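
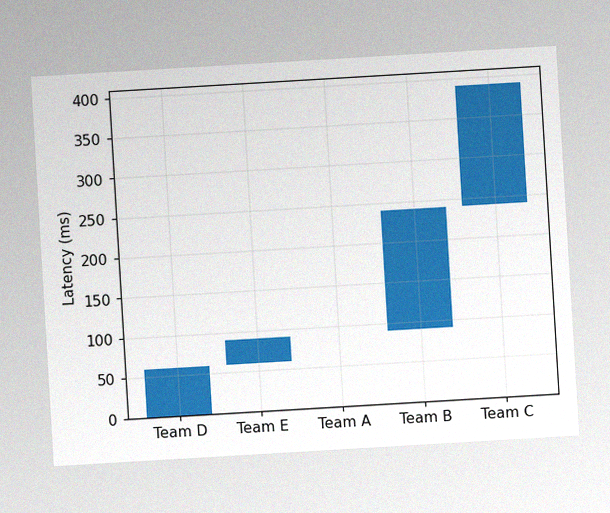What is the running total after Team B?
The chart is tilted about 3° counter-clockwise, with some photo noise. After Team B the running total reaches 240ms.

240ms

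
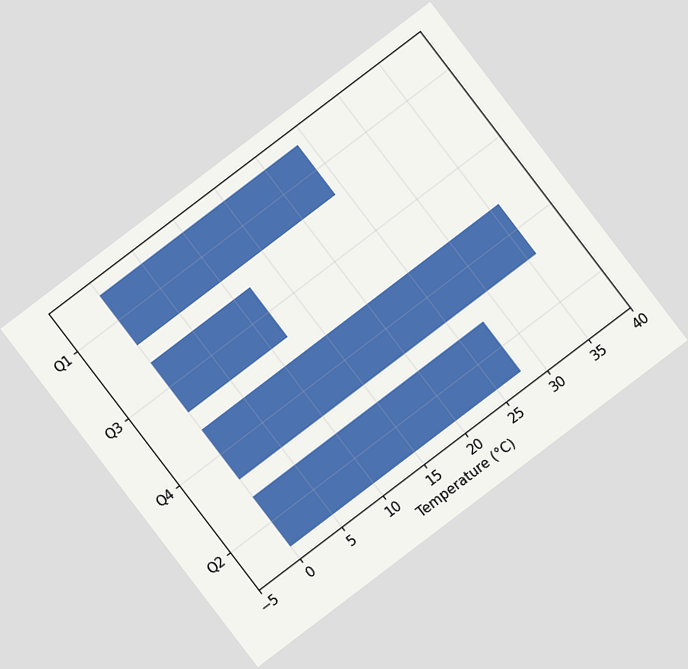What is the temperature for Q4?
36°C

The chart is tilted about 37° counter-clockwise. Reading along the chart's x-axis, the Q4 bar reaches 36°C.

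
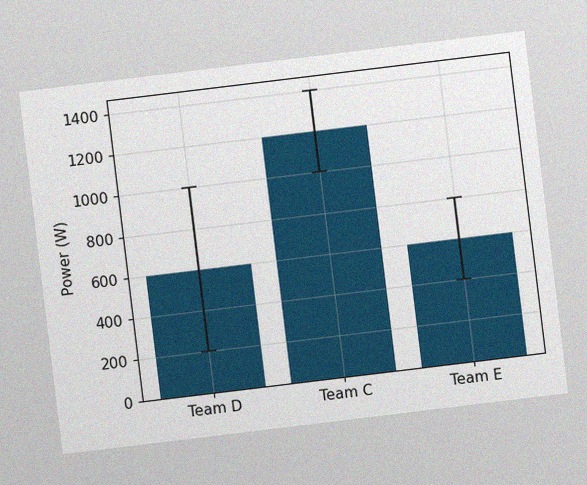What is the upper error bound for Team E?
800W

The chart is tilted about 7° counter-clockwise, with some photo noise. The Team E bar's upper whisker reaches 800W.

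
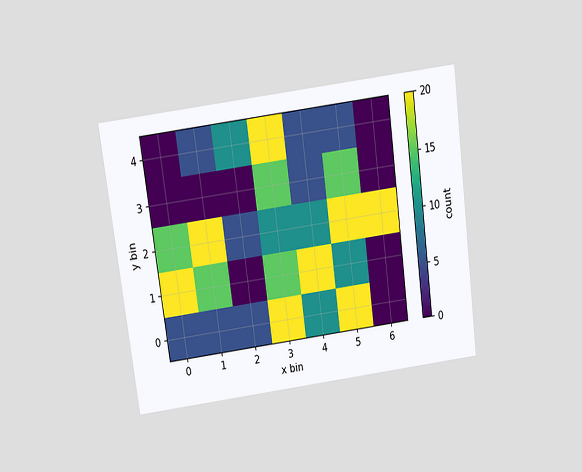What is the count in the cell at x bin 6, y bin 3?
The chart is tilted about 8° counter-clockwise and viewed slightly from above. Matching the cell (6, 3) against the colorbar gives 0.

0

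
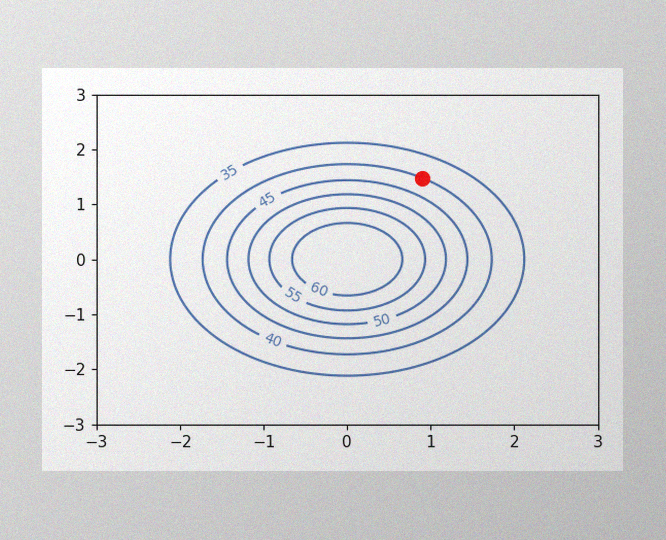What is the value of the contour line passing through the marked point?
40

The image has some photo noise and uneven lighting. The marked point sits on the contour labelled 40.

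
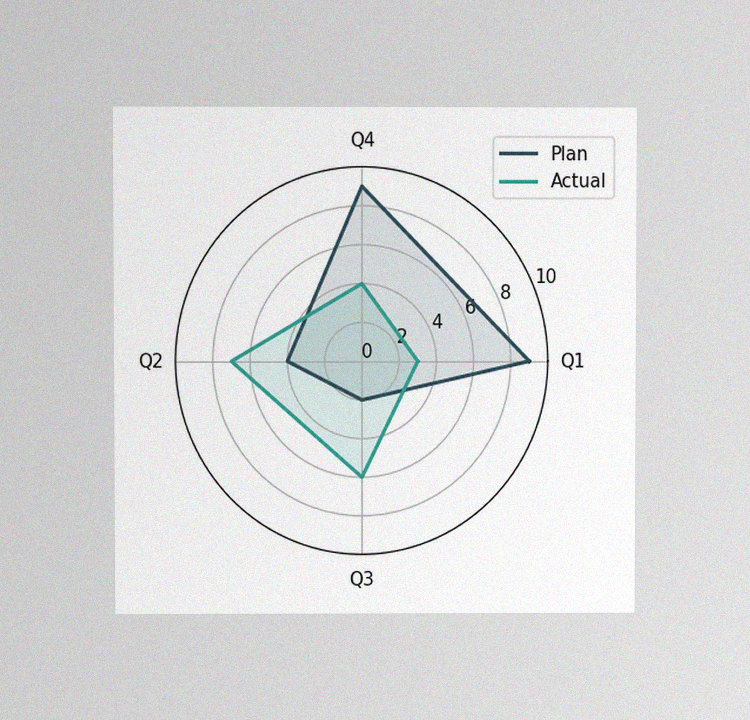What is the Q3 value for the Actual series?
6

The chart is viewed at a slight angle, with some photo noise. On the Q3 axis, Actual reaches 6.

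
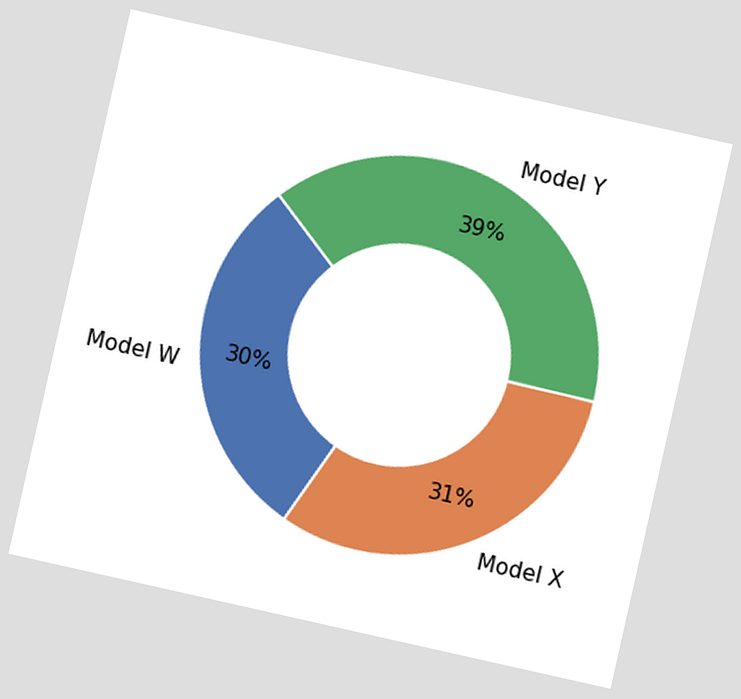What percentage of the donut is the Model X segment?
31%

The chart is tilted about 13° clockwise. The Model X segment takes up 31% of the ring.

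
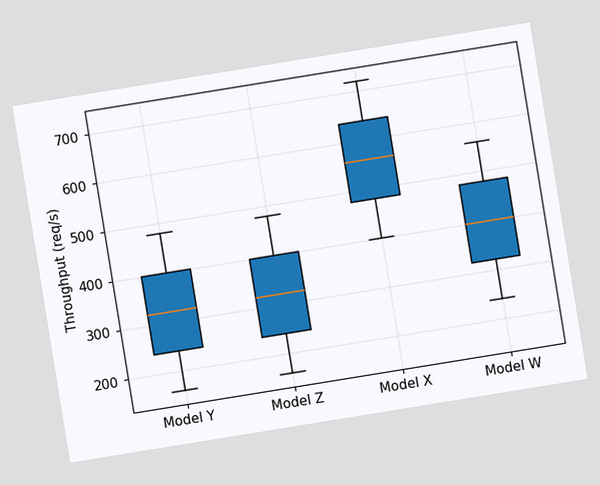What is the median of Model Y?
320req/s

The chart is tilted about 9° counter-clockwise. The median line in the Model Y box sits at 320req/s.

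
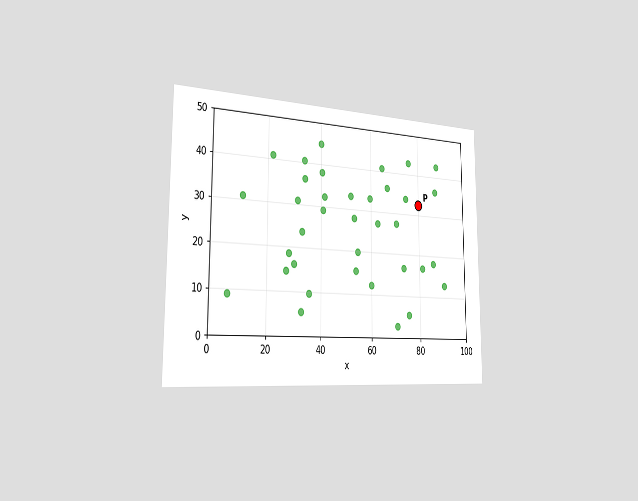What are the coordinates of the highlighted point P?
(80, 32.5)

The chart is viewed slightly from the left. Following the gridlines from P to each axis, P sits at (80, 32.5).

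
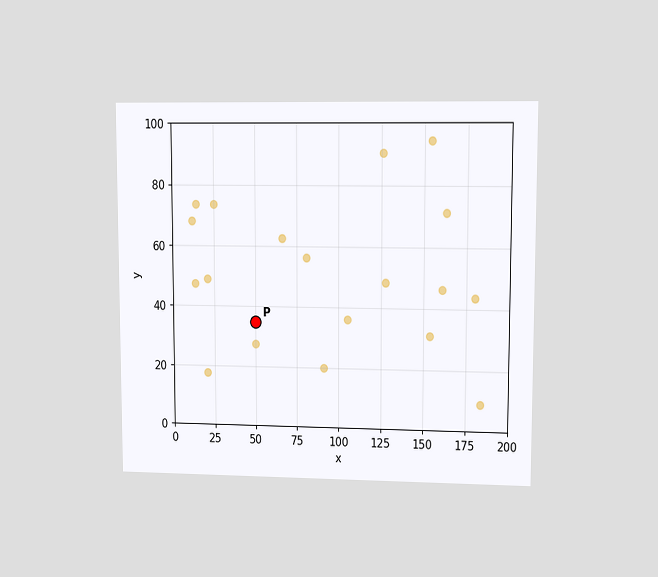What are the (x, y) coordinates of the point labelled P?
(50, 35)

The chart is viewed at a slight angle. Following the gridlines from P to each axis, P sits at (50, 35).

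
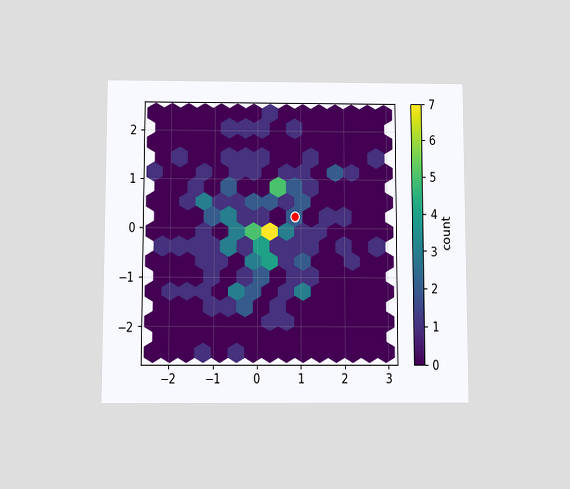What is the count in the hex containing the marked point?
2

The chart is viewed slightly from below. The marked hex reads 2 on the colorbar.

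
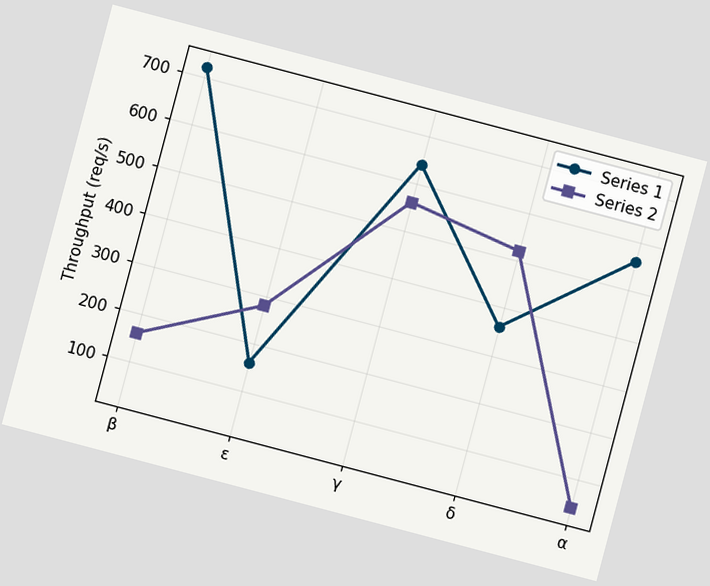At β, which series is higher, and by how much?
The chart is tilted about 15° clockwise. At β, Series 1 sits above the other line by 560req/s.

Series 1, by 560req/s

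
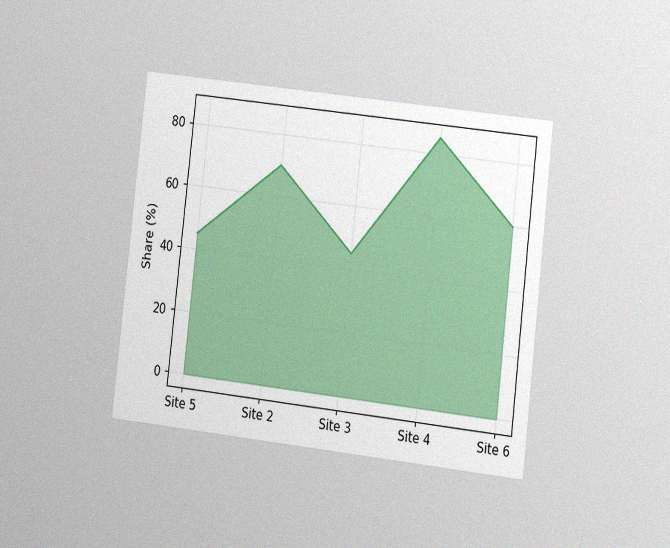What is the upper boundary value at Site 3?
45%

The chart is tilted about 7° clockwise and viewed at a slight angle, with some photo noise. At Site 3 the upper boundary is at 45%.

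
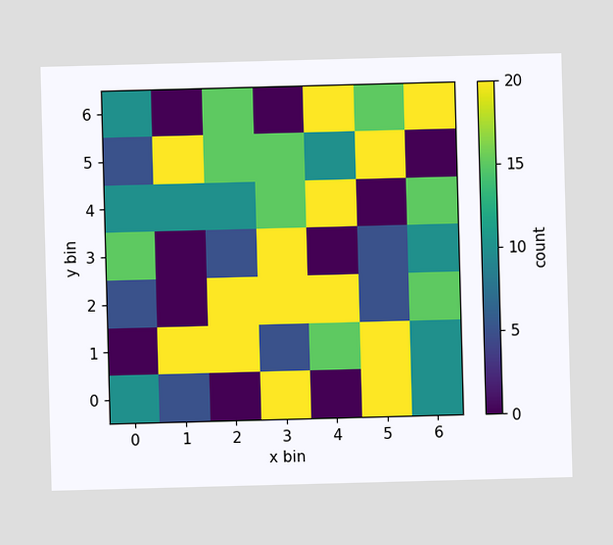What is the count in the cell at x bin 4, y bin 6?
Matching the cell (4, 6) against the colorbar gives 20.

20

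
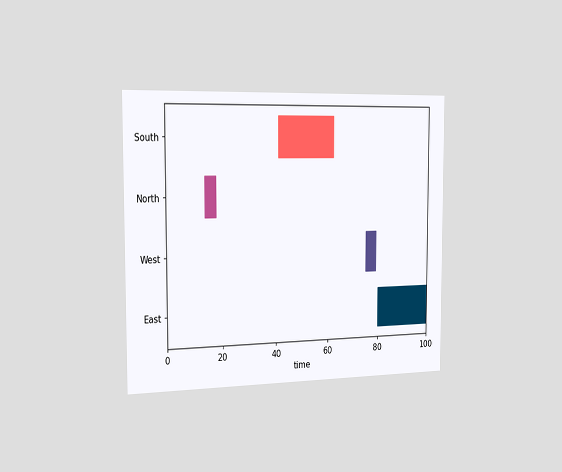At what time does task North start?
14

The chart is viewed slightly from the left. The North bar begins at t=14.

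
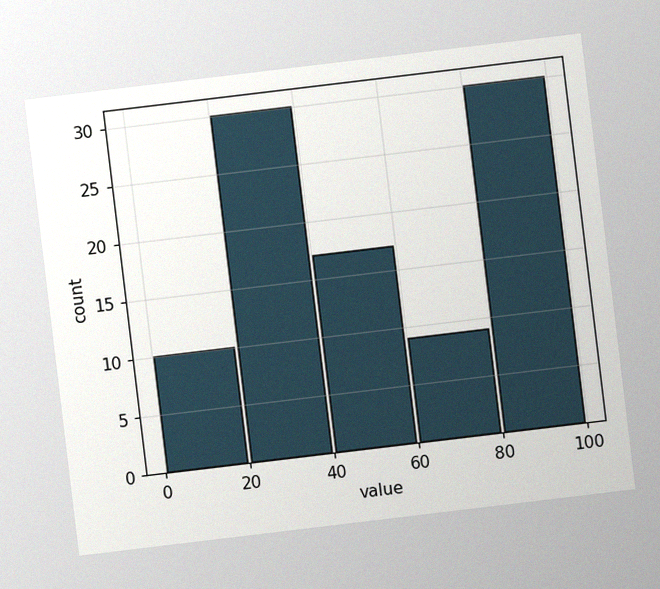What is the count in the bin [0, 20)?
10

The chart is tilted about 7° counter-clockwise, with some photo noise. The [0, 20) bin has height 10.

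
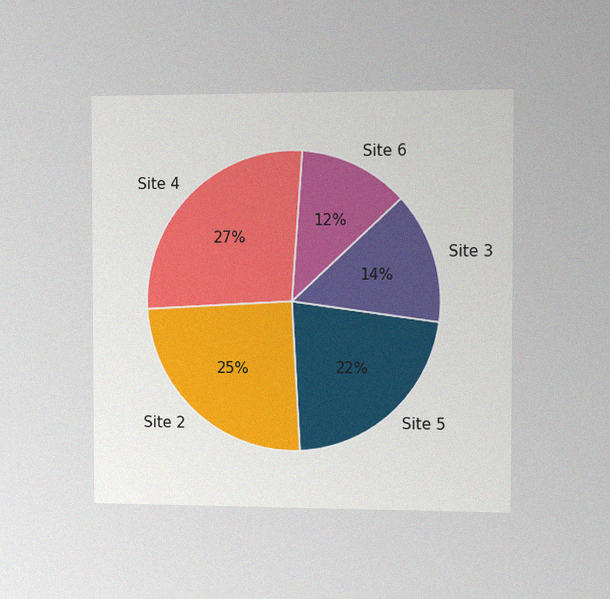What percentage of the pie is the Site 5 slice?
The chart is viewed slightly from the right, with some photo noise. The Site 5 slice takes up 22% of the pie.

22%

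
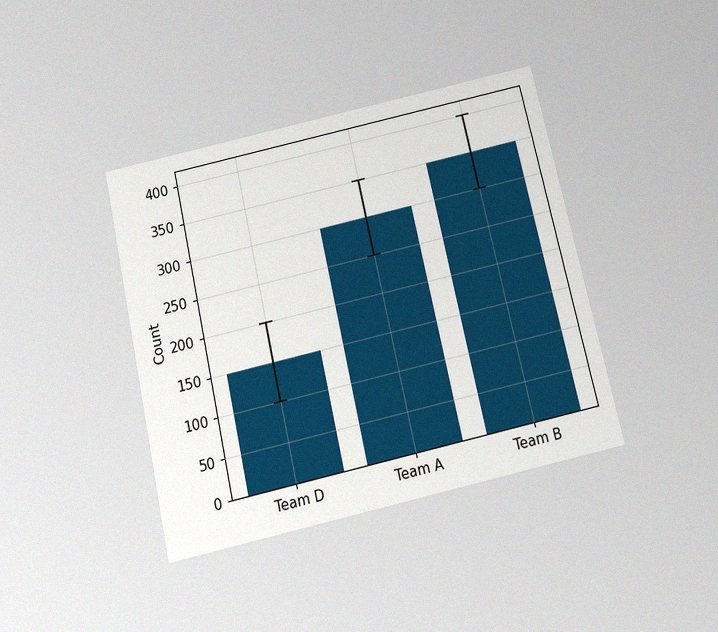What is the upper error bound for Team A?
The chart is tilted about 13° counter-clockwise and viewed slightly from below, with some photo noise. The Team A bar's upper whisker reaches 350.

350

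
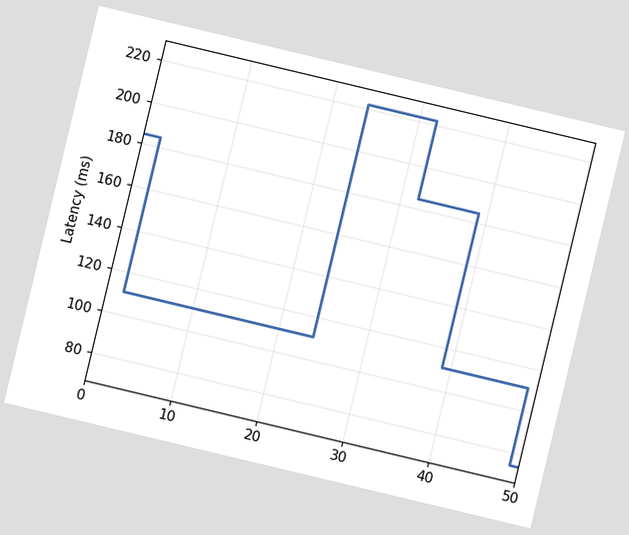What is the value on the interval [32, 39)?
185ms

The chart is tilted about 13° clockwise. On [32, 39) the step sits at 185ms.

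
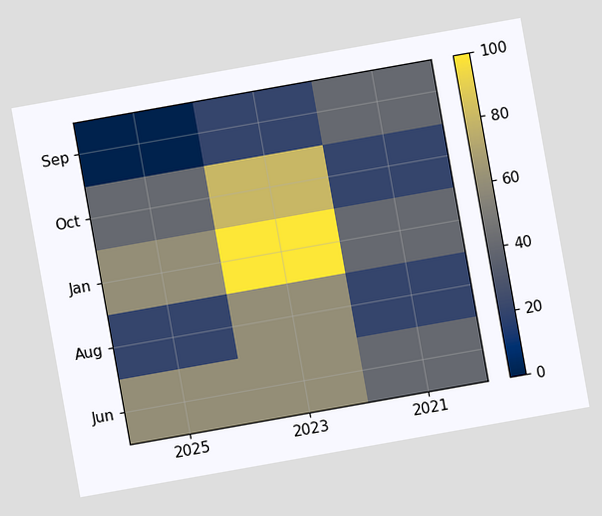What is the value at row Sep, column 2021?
The chart is tilted about 10° counter-clockwise. Matching cell (Sep, 2021) against the colorbar gives 40.

40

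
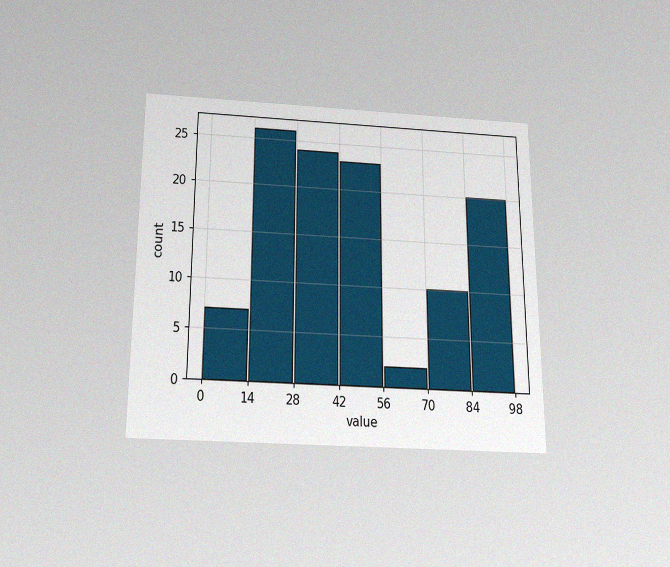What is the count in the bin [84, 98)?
The chart is viewed slightly from below, with some photo noise. The [84, 98) bin has height 20.

20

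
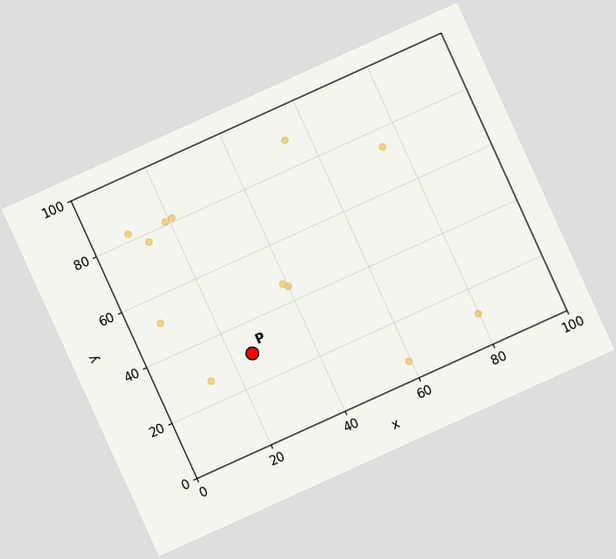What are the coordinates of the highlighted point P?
The chart is tilted about 24° counter-clockwise. Following the gridlines from P to each axis, P sits at (25, 30).

(25, 30)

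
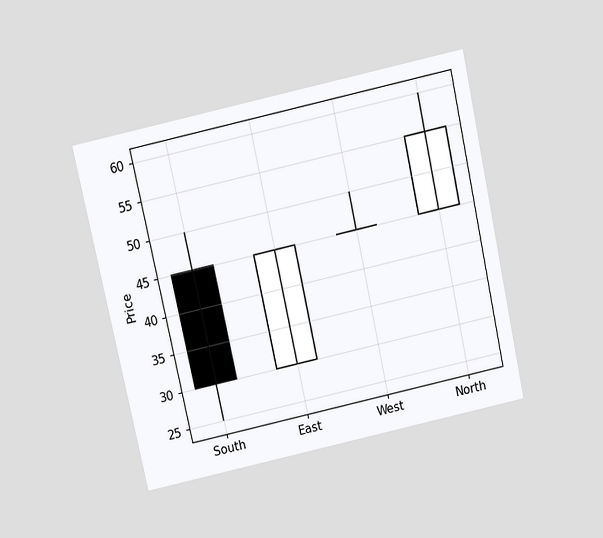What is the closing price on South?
The chart is tilted about 12° counter-clockwise and viewed slightly from above. The South candle closes at 30.

30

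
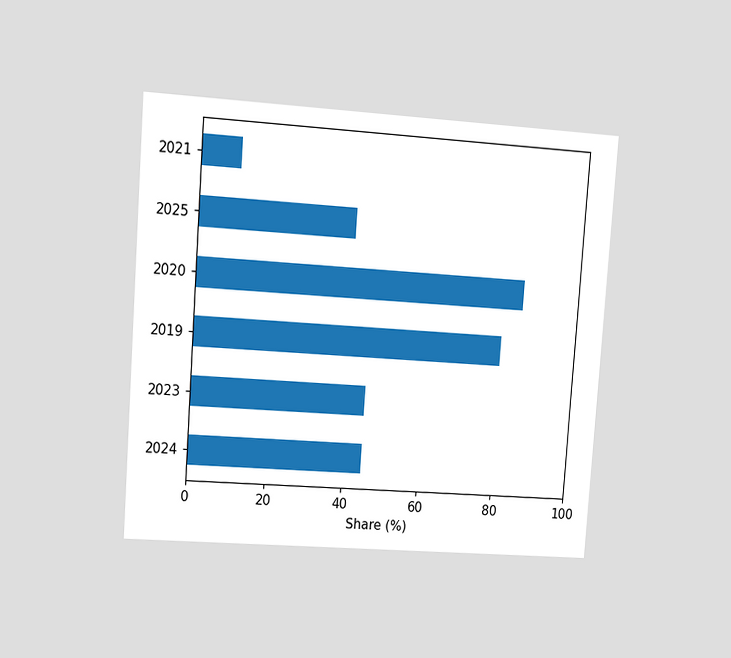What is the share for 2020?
The chart is tilted about 4° clockwise and viewed at a slight angle. Reading along the chart's x-axis, the 2020 bar reaches 85%.

85%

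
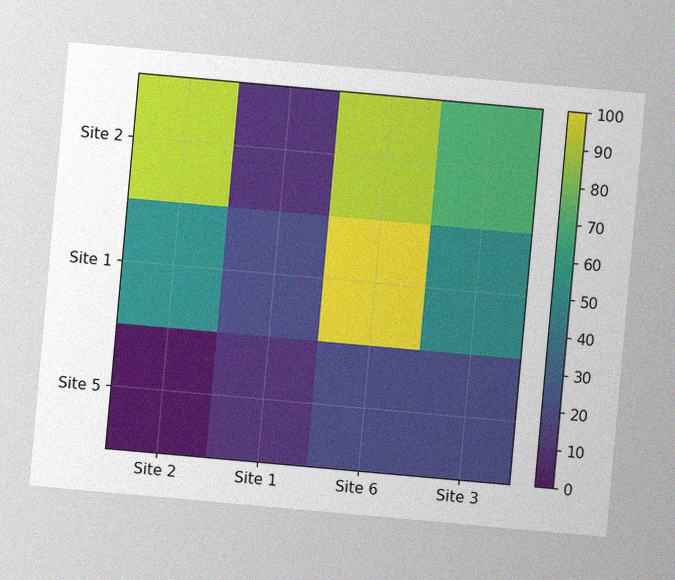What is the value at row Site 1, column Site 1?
20

The chart is tilted about 5° clockwise, with some photo noise. Matching cell (Site 1, Site 1) against the colorbar gives 20.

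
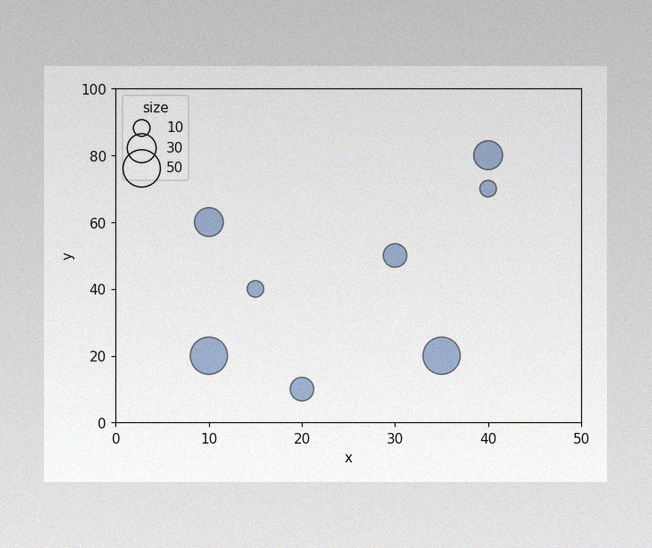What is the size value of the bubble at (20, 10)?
The image has some photo noise and uneven lighting. Matching the bubble at (20, 10) against the size legend gives 20.

20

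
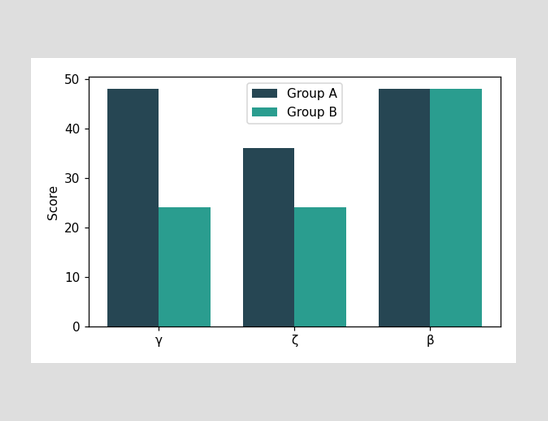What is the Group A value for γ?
The Group A bar at γ reaches 48 on the y-axis.

48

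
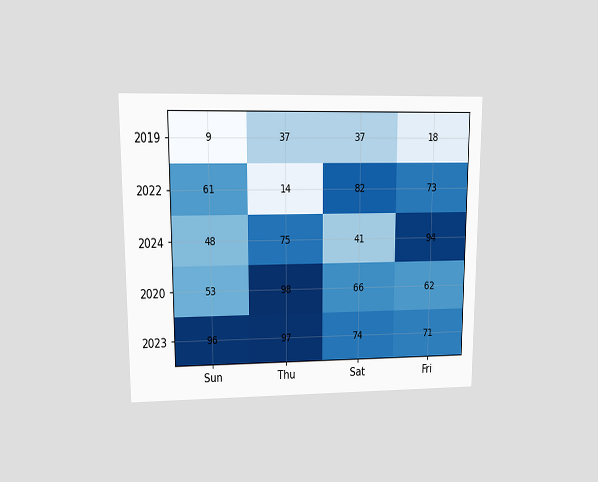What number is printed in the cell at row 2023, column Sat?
The chart is viewed at a slight angle. The (2023, Sat) cell reads 74.

74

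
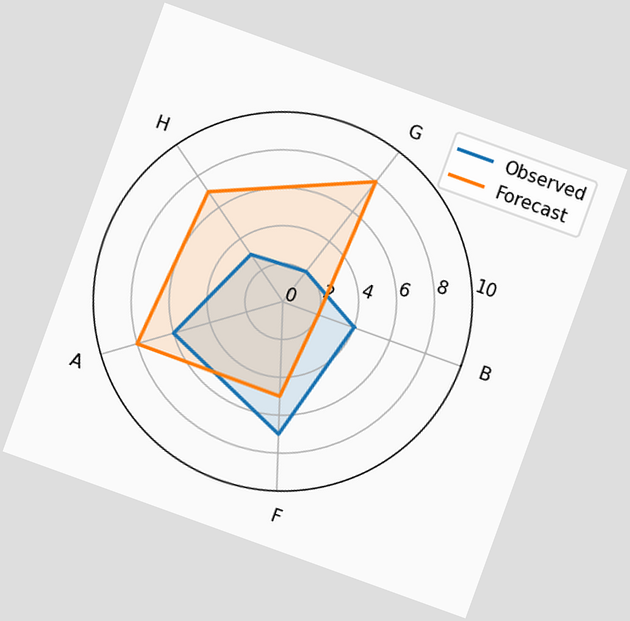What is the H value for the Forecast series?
7

The chart is tilted about 20° clockwise. On the H axis, Forecast reaches 7.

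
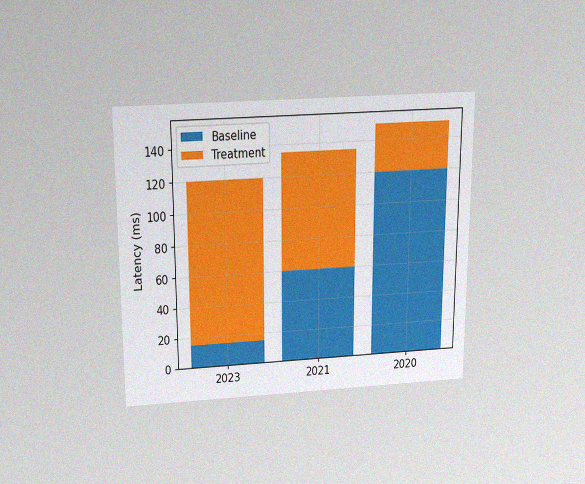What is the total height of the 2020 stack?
150ms

The chart is viewed slightly from above, with some photo noise. The 2020 stack's top reaches 150ms on the y-axis.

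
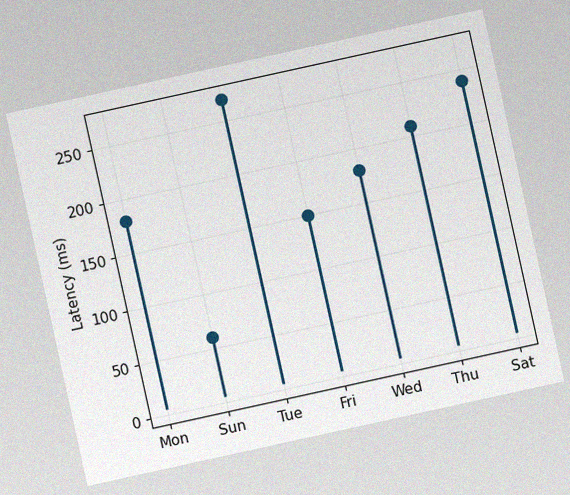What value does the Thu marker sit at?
210ms

The chart is tilted about 12° counter-clockwise, with some photo noise. The Thu marker sits at 210ms.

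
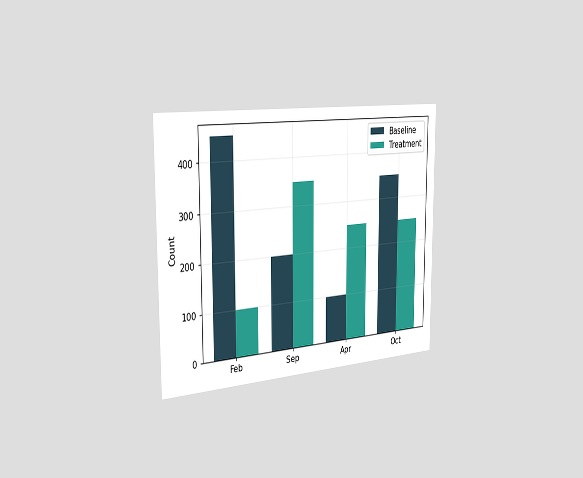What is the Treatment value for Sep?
The chart is viewed slightly from the left. The Treatment bar at Sep reaches 350 on the y-axis.

350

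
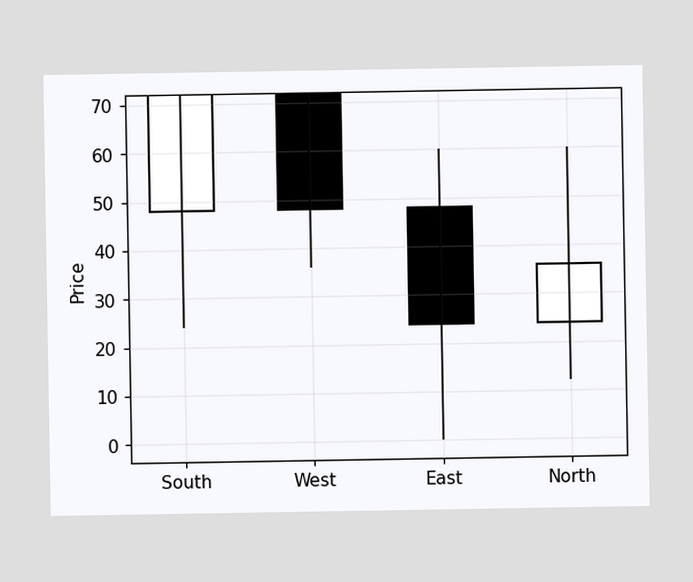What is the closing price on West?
The West candle closes at 48.

48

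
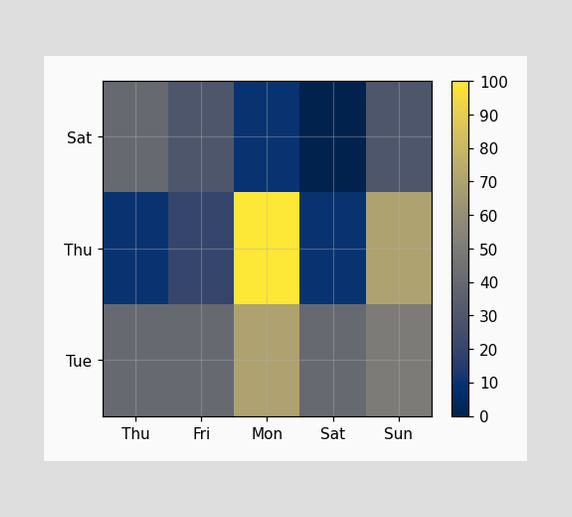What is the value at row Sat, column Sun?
Matching cell (Sat, Sun) against the colorbar gives 30.

30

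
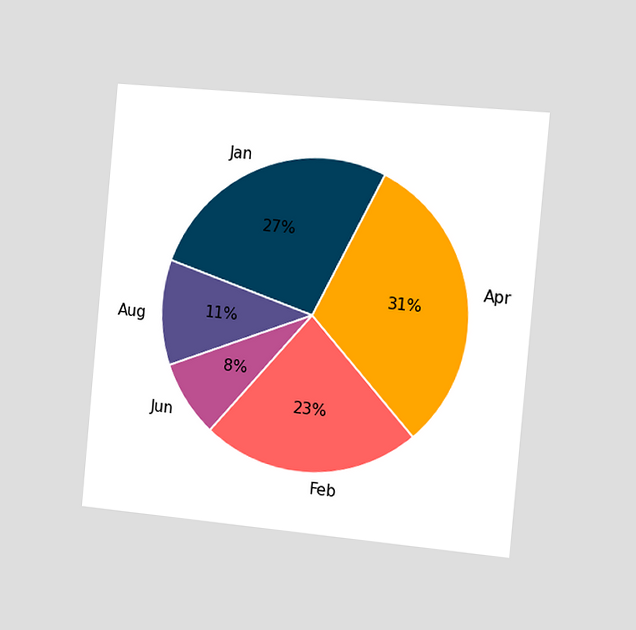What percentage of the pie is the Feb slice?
23%

The chart is tilted about 5° clockwise and viewed slightly from the right. The Feb slice takes up 23% of the pie.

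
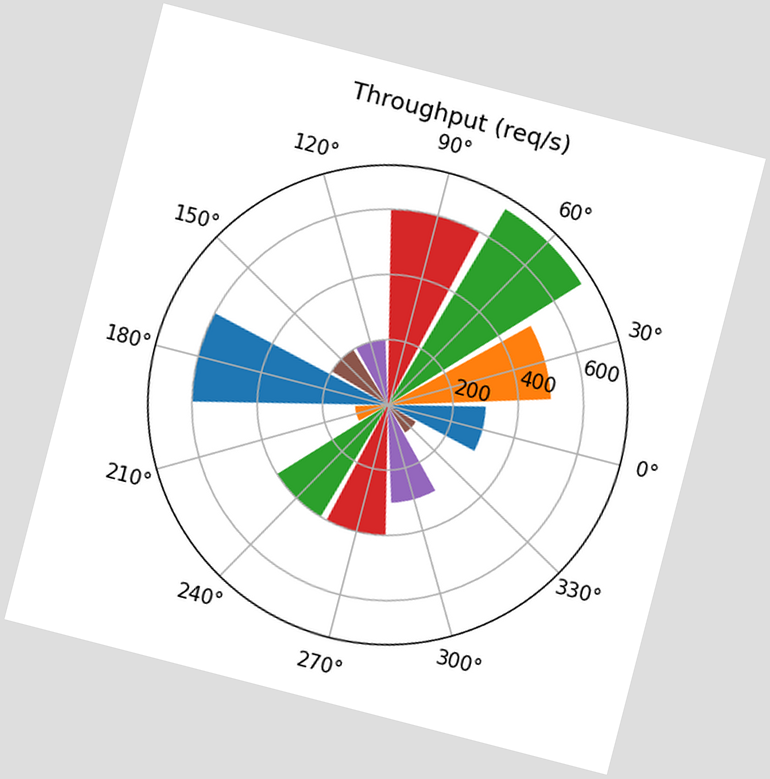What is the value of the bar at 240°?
The chart is tilted about 14° clockwise. The bar at 240° reaches 400req/s on the radial axis.

400req/s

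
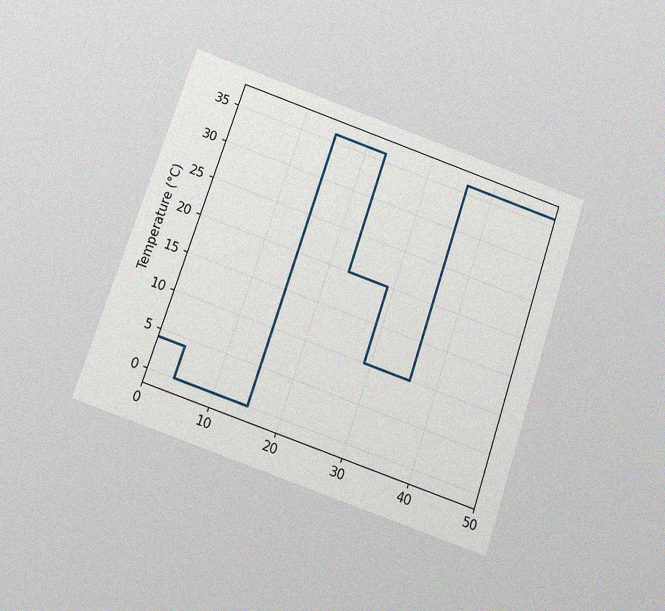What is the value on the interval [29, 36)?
The chart is tilted about 18° clockwise and viewed slightly from below, with some photo noise. On [29, 36) the step sits at 10°C.

10°C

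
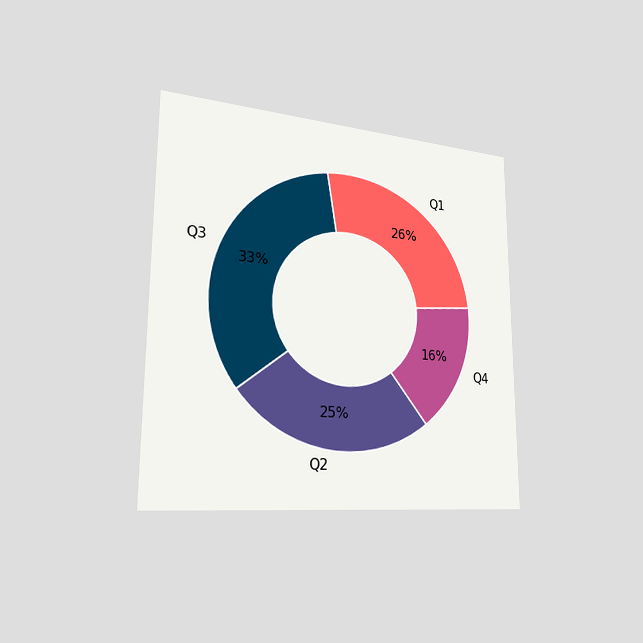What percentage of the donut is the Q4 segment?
16%

The chart is viewed slightly from the left. The Q4 segment takes up 16% of the ring.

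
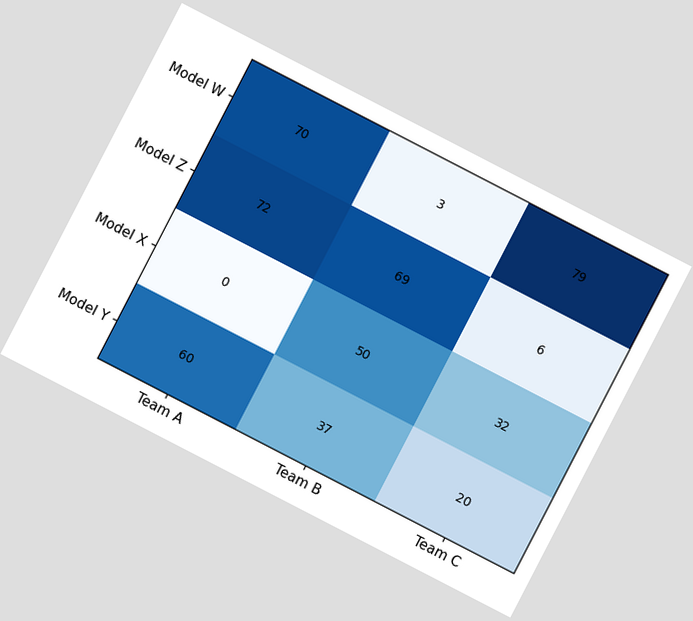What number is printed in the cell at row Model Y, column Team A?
60

The chart is tilted about 27° clockwise. The (Model Y, Team A) cell reads 60.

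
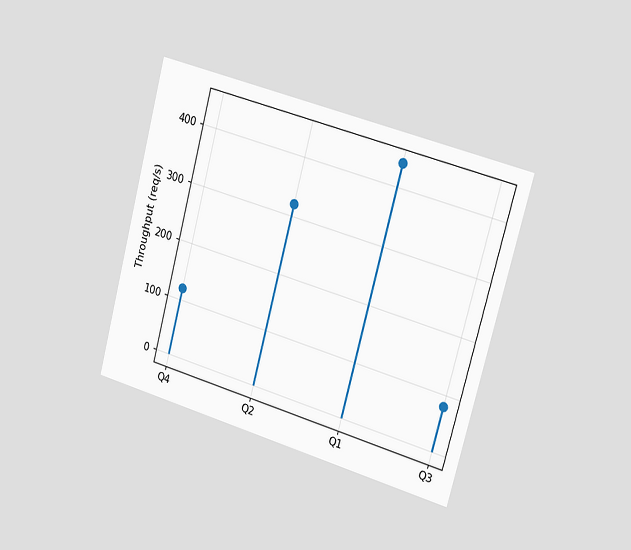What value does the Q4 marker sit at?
The chart is tilted about 15° clockwise and viewed slightly from the right. The Q4 marker sits at 120req/s.

120req/s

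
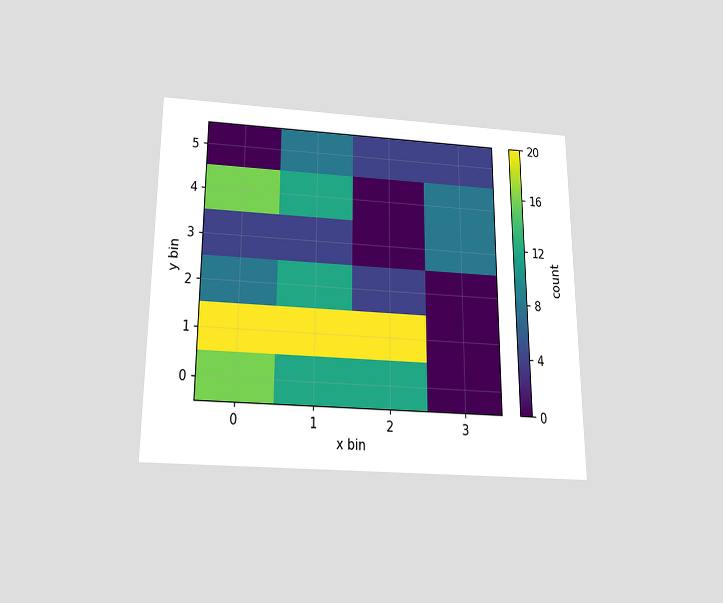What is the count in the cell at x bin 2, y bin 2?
The chart is viewed slightly from below. Matching the cell (2, 2) against the colorbar gives 4.

4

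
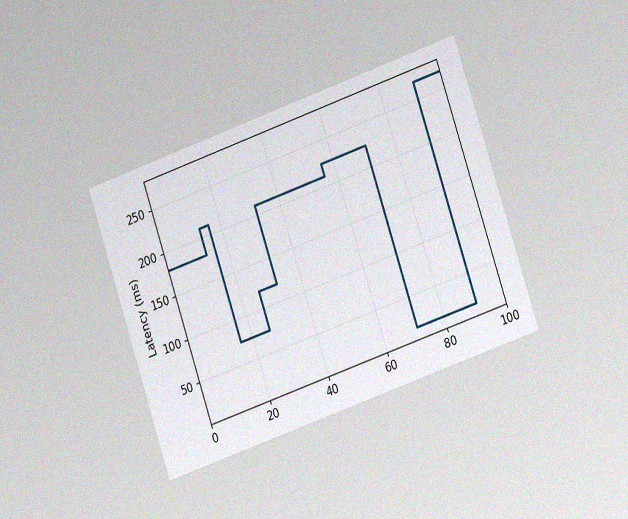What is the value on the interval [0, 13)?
180ms

The chart is tilted about 19° counter-clockwise and viewed at a slight angle, with some photo noise. On [0, 13) the step sits at 180ms.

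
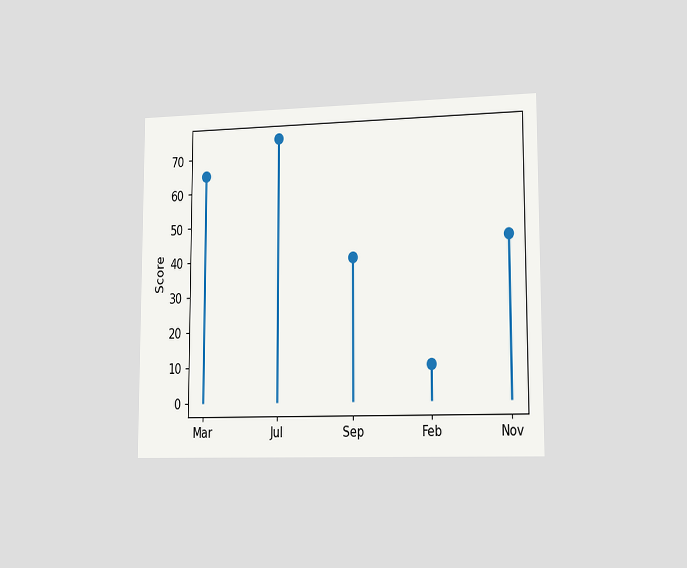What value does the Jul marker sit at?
75

The chart is viewed slightly from the right. The Jul marker sits at 75.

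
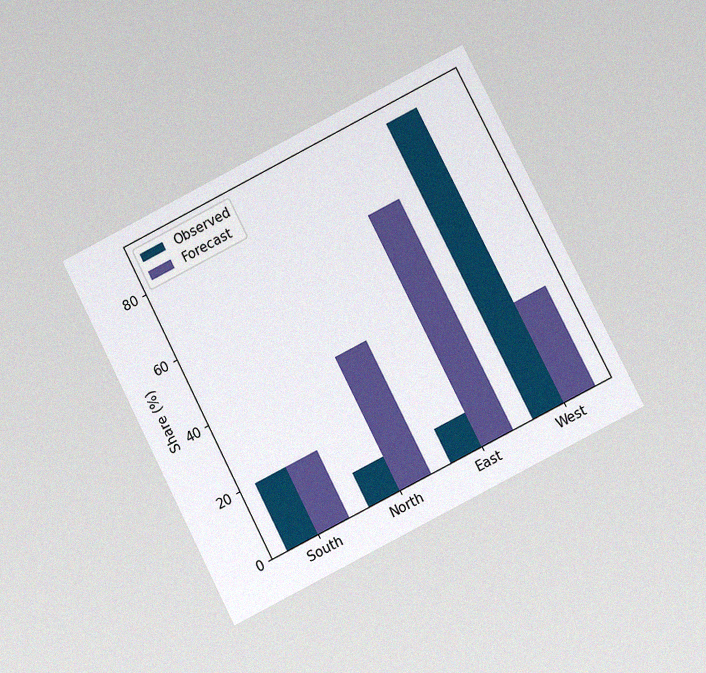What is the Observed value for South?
20%

The chart is tilted about 27° counter-clockwise and viewed at a slight angle, with some photo noise. The Observed bar at South reaches 20% on the y-axis.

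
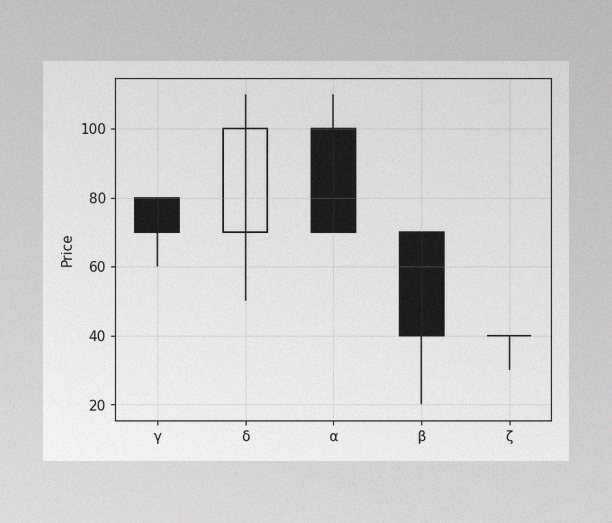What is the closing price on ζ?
The image has some photo noise and uneven lighting. The ζ candle closes at 40.

40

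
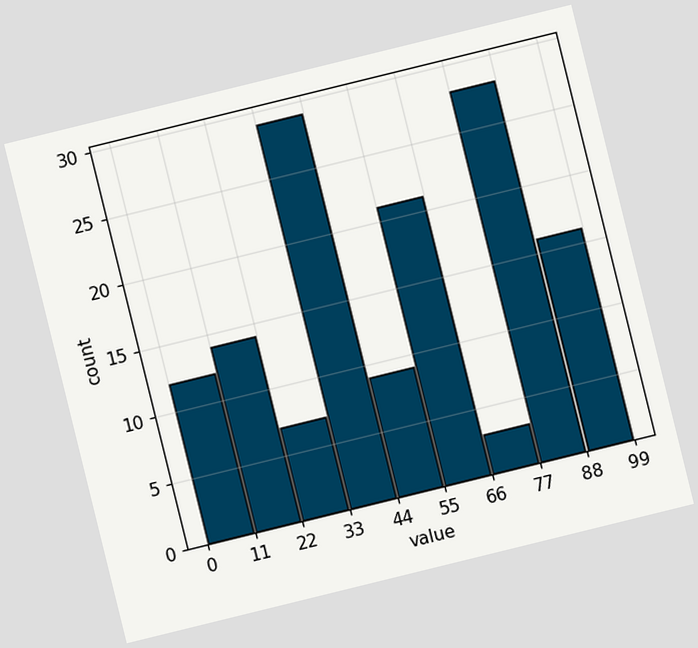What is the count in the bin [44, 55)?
The chart is tilted about 14° counter-clockwise. The [44, 55) bin has height 9.

9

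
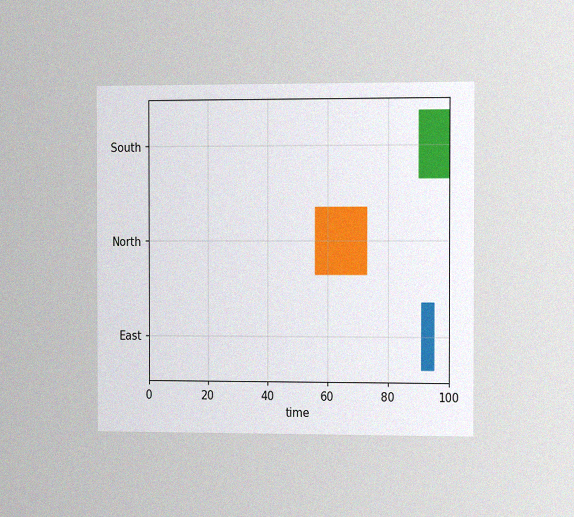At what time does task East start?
91

The chart is viewed slightly from the right, with some photo noise. The East bar begins at t=91.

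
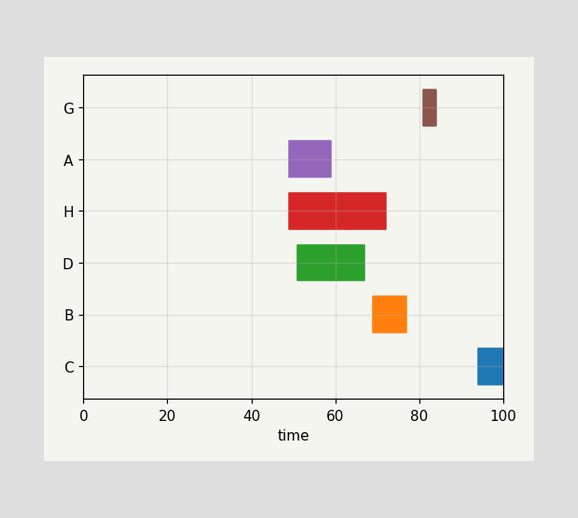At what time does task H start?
The H bar begins at t=49.

49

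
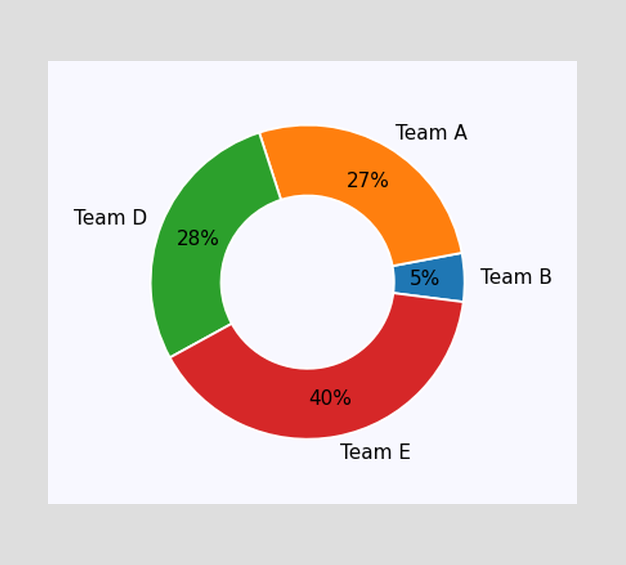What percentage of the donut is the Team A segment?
The Team A segment takes up 27% of the ring.

27%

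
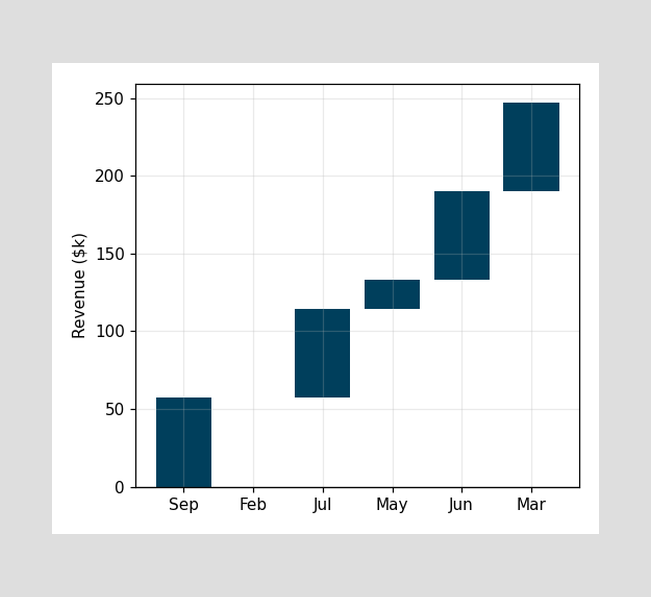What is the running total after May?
$133k

After May the running total reaches $133k.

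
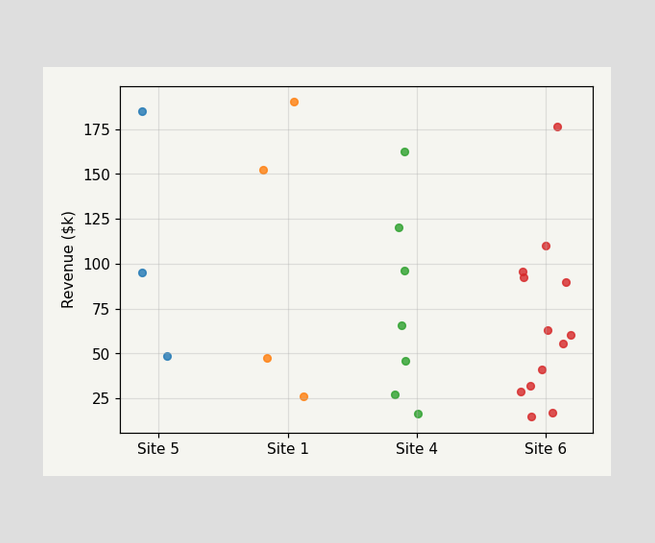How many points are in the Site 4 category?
7

Counting the markers in the Site 4 column gives 7.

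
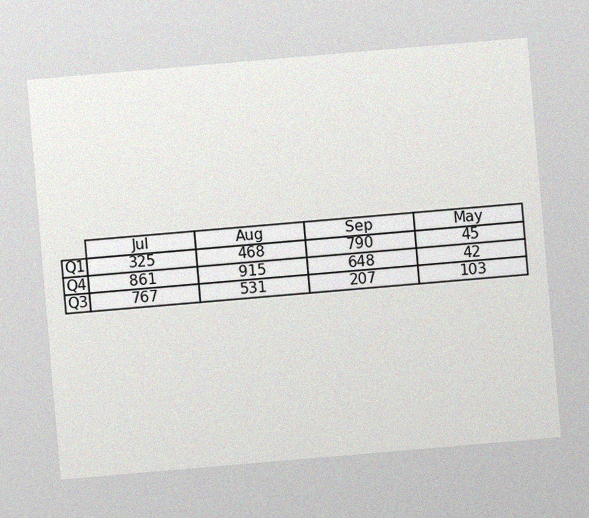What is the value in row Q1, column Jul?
The chart is tilted about 5° counter-clockwise, with some photo noise. The (Q1, Jul) cell reads 325.

325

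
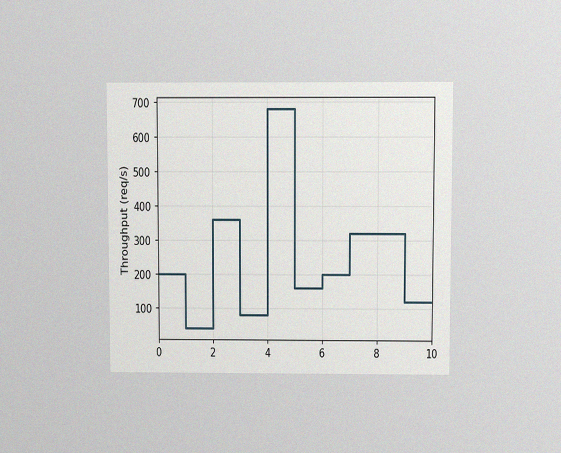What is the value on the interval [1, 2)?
40req/s

The chart is viewed slightly from above, with some photo noise. On [1, 2) the step sits at 40req/s.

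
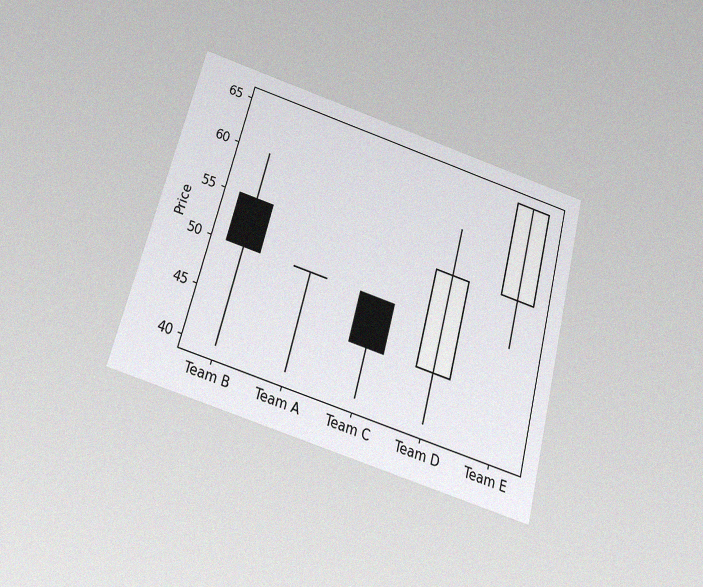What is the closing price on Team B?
The chart is tilted about 15° clockwise and viewed slightly from below, with some photo noise. The Team B candle closes at 50.

50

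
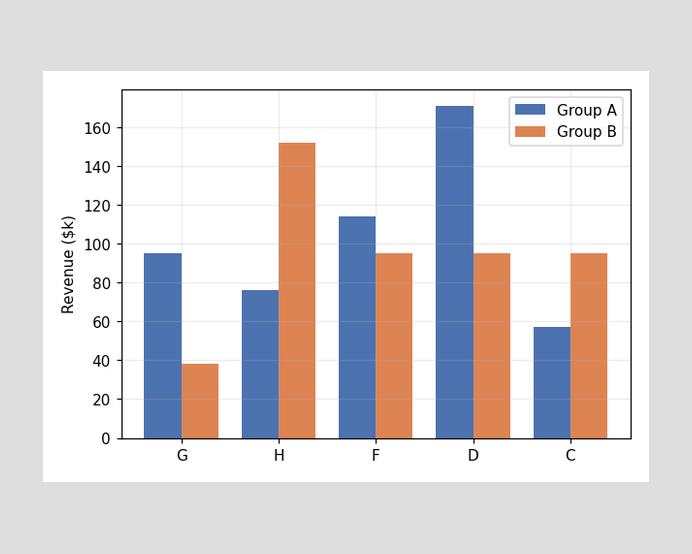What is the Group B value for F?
$95k

The Group B bar at F reaches $95k on the y-axis.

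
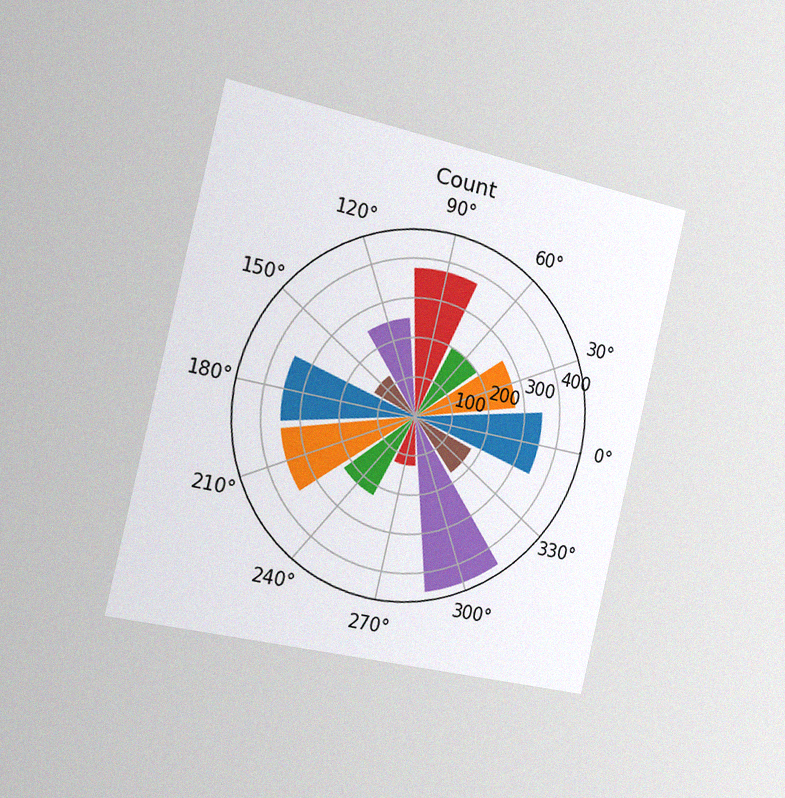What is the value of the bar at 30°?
The chart is tilted about 13° clockwise and viewed slightly from the left, with some photo noise. The bar at 30° reaches 275 on the radial axis.

275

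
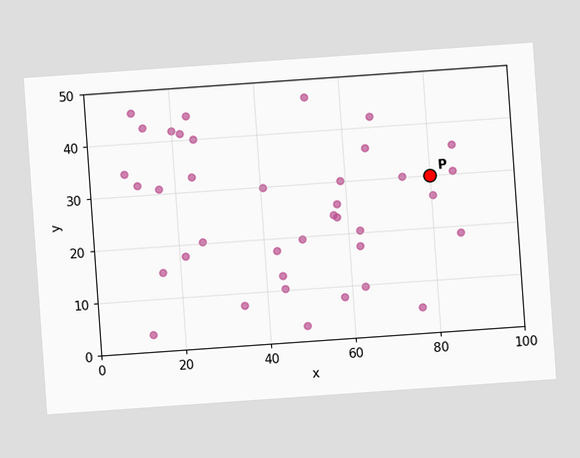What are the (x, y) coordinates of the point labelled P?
The chart is tilted about 4° counter-clockwise. Following the gridlines from P to each axis, P sits at (80, 30).

(80, 30)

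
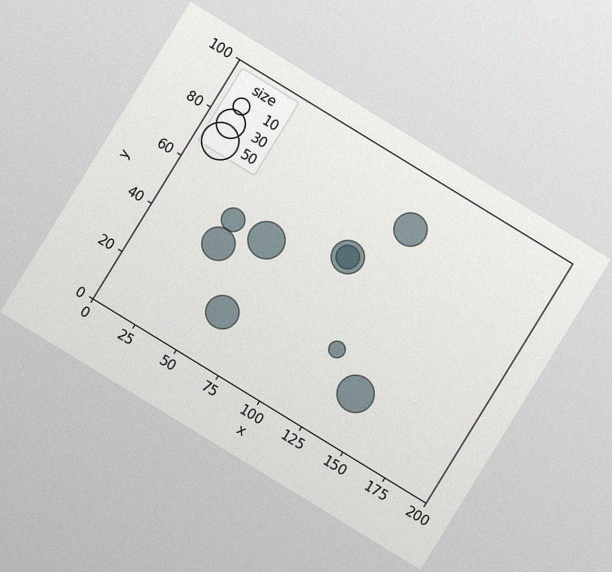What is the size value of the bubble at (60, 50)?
The chart is tilted about 32° clockwise, with some photo noise. Matching the bubble at (60, 50) against the size legend gives 50.

50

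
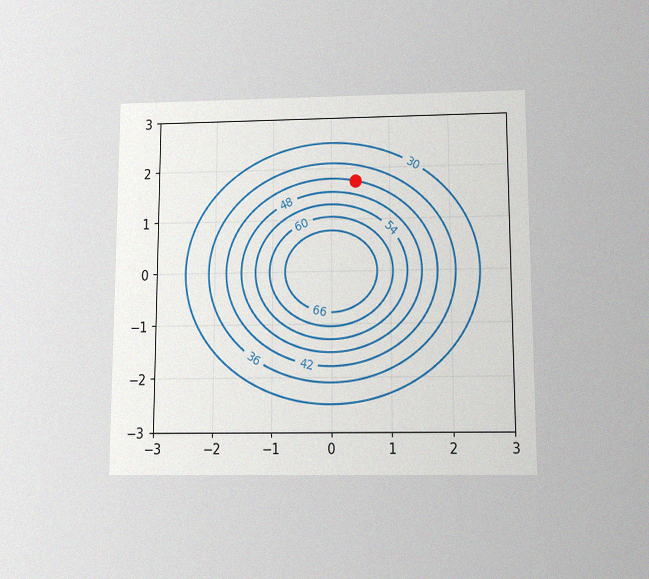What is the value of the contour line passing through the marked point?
The chart is viewed slightly from below, with some photo noise. The marked point sits on the contour labelled 42.

42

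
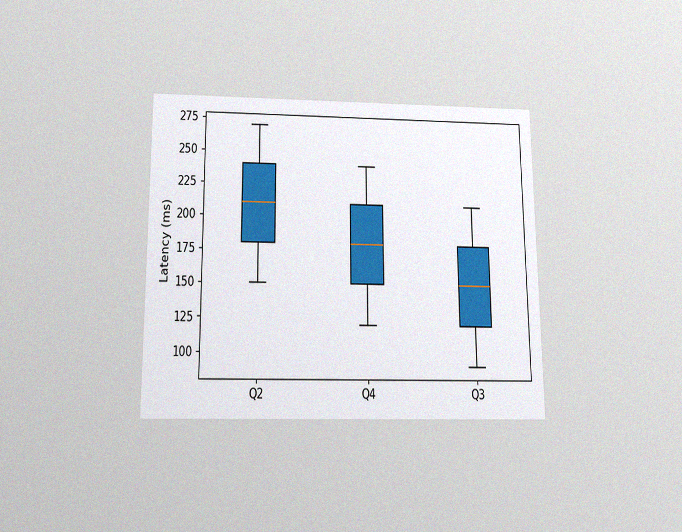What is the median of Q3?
The chart is viewed slightly from below, with some photo noise. The median line in the Q3 box sits at 150ms.

150ms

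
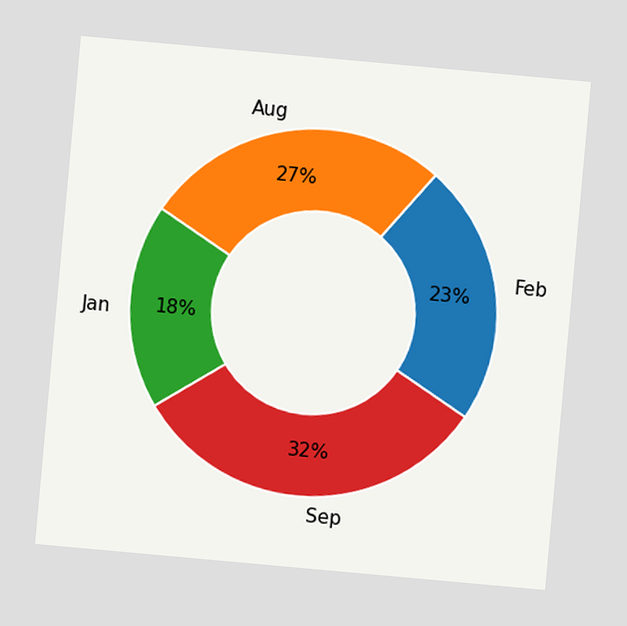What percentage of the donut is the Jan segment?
The chart is tilted about 5° clockwise. The Jan segment takes up 18% of the ring.

18%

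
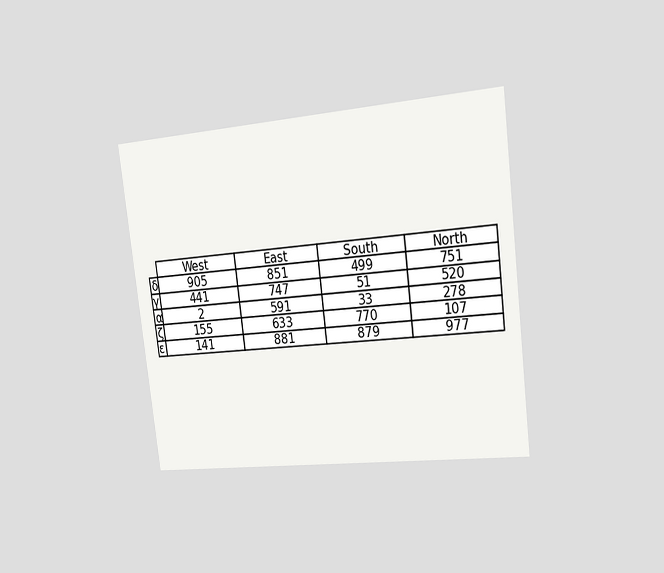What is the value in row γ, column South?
51

The chart is tilted about 7° counter-clockwise and viewed slightly from the right. The (γ, South) cell reads 51.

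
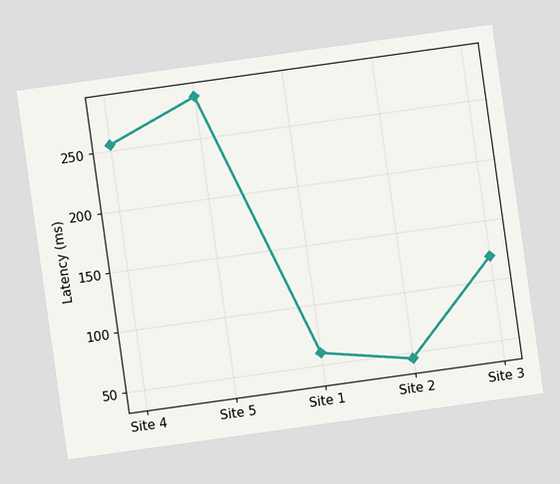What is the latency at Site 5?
285ms

The chart is tilted about 8° counter-clockwise. At Site 5, the line is at 285ms.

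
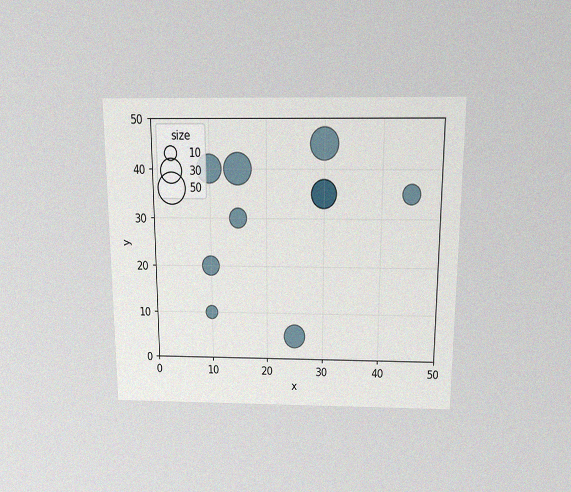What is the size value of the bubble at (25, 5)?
30

The chart is viewed slightly from above, with some photo noise. Matching the bubble at (25, 5) against the size legend gives 30.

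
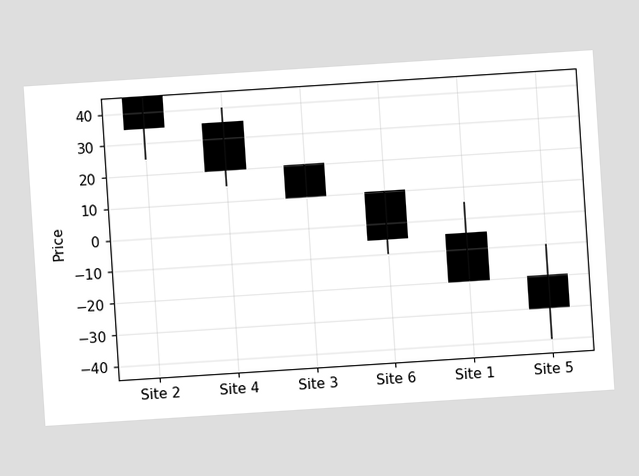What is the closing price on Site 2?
The chart is tilted about 4° counter-clockwise. The Site 2 candle closes at 35.

35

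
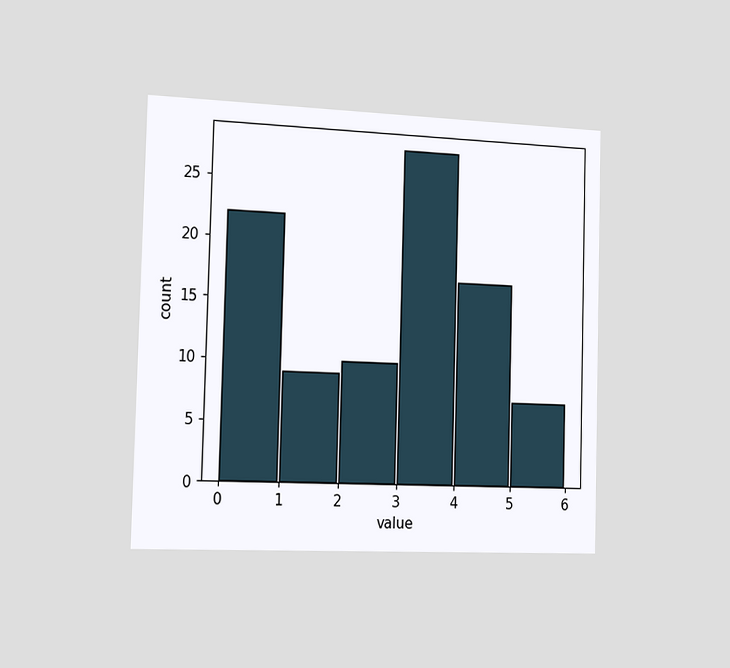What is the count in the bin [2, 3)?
The chart is viewed slightly from the left. The [2, 3) bin has height 10.

10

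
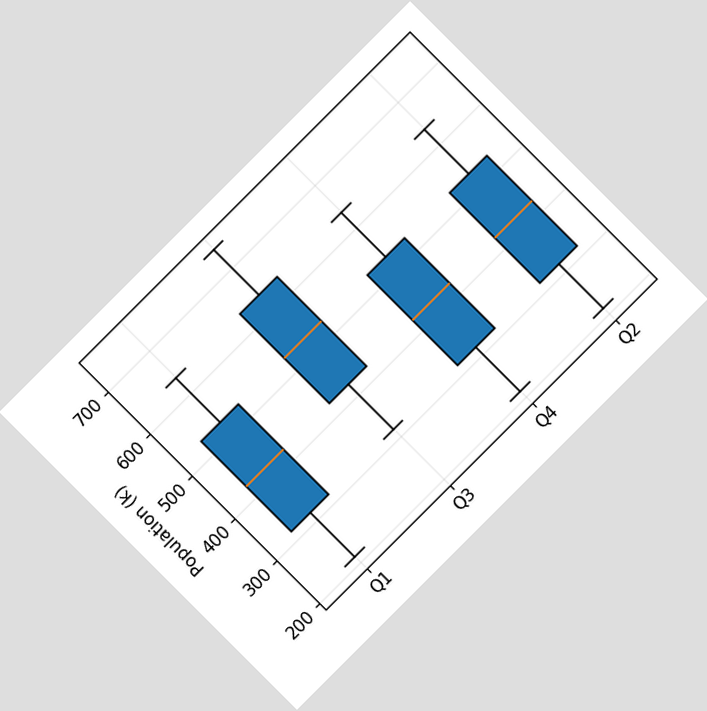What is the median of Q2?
424k

The chart is tilted about 45° counter-clockwise. The median line in the Q2 box sits at 424k.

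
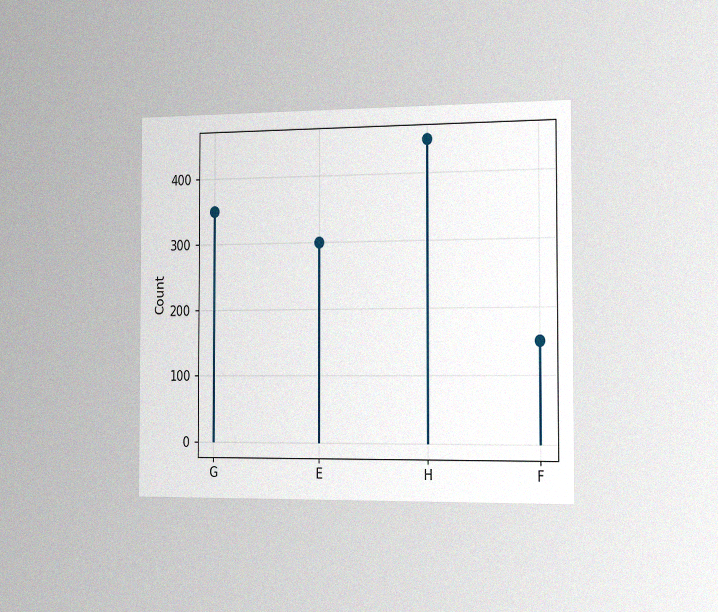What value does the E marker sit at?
300

The chart is viewed slightly from the right, with some photo noise. The E marker sits at 300.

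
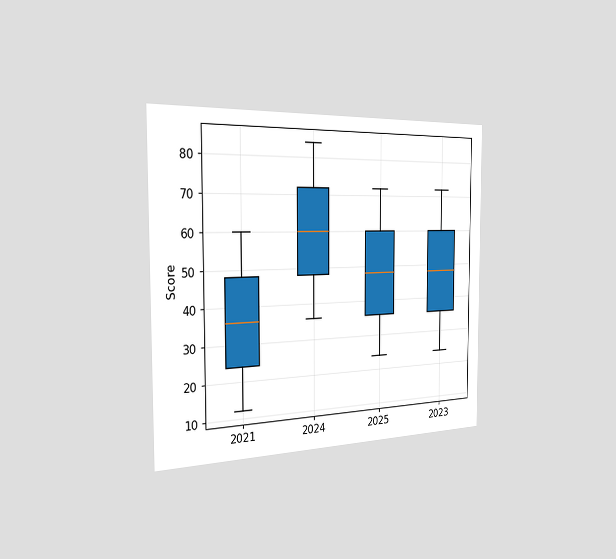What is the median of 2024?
60

The chart is viewed slightly from the left. The median line in the 2024 box sits at 60.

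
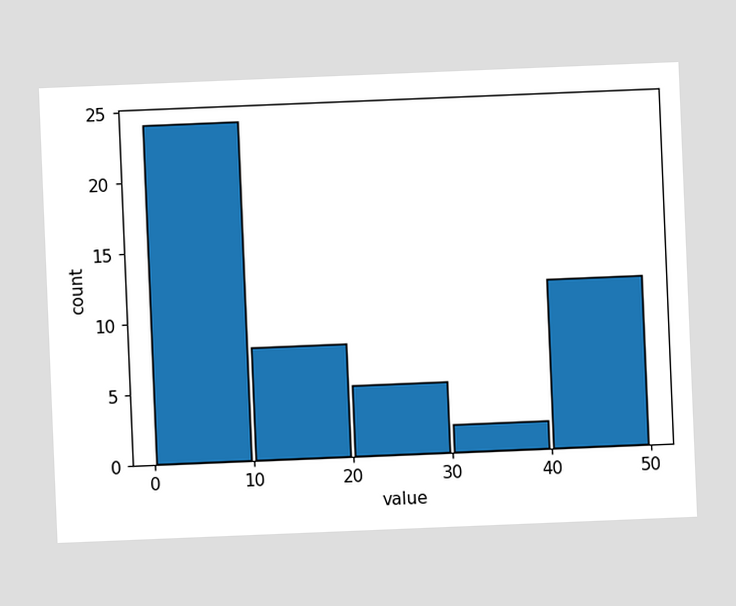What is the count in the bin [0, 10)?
24

The chart is tilted about 2° counter-clockwise. The [0, 10) bin has height 24.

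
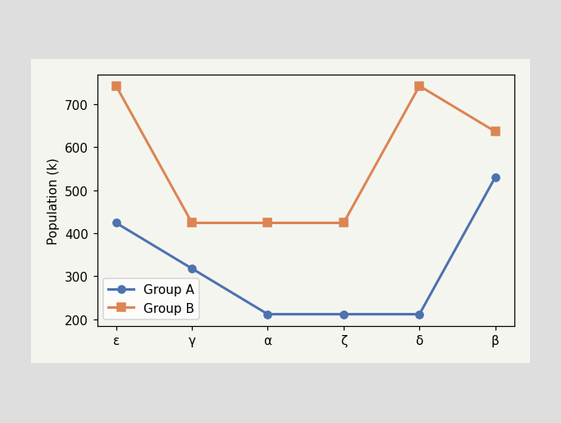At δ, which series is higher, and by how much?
Group B, by 530k

At δ, Group B sits above the other line by 530k.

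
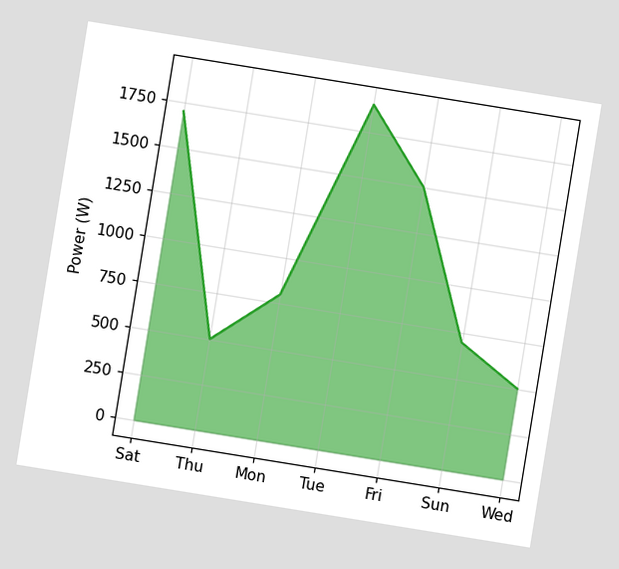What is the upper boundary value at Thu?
The chart is tilted about 9° clockwise. At Thu the upper boundary is at 500W.

500W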